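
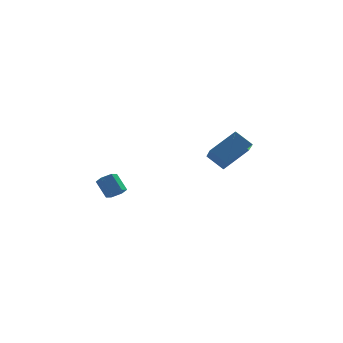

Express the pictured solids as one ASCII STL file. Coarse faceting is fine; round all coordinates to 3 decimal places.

solid 
facet normal 0.391 -0.555 -0.734
outer loop
vertex -2.884 -3.486 -1.528
vertex -3.096 -3.168 -1.881
vertex -2.619 -3.073 -1.699
endloop
endfacet
facet normal 0.765 -0.245 0.595
outer loop
vertex -2.884 -3.486 -1.528
vertex -2.619 -3.073 -1.699
vertex -3.293 -2.909 -0.765
endloop
endfacet
facet normal 0.765 -0.246 0.595
outer loop
vertex -3.293 -2.909 -0.765
vertex -2.619 -3.073 -1.699
vertex -3.027 -2.496 -0.936
endloop
endfacet
facet normal -0.393 0.556 0.732
outer loop
vertex -3.293 -2.909 -0.765
vertex -3.027 -2.496 -0.936
vertex -3.504 -2.592 -1.119
endloop
endfacet
facet normal 0.391 -0.556 -0.734
outer loop
vertex -2.619 -3.073 -1.699
vertex -3.096 -3.168 -1.881
vertex -2.83 -2.755 -2.052
endloop
endfacet
facet normal 0.826 0.564 0.015
outer loop
vertex -2.619 -3.073 -1.699
vertex -2.83 -2.755 -2.052
vertex -3.027 -2.496 -0.936
endloop
endfacet
facet normal 0.826 0.564 0.015
outer loop
vertex -3.027 -2.496 -0.936
vertex -2.83 -2.755 -2.052
vertex -3.238 -2.178 -1.289
endloop
endfacet
facet normal -0.393 0.554 0.734
outer loop
vertex -3.027 -2.496 -0.936
vertex -3.238 -2.178 -1.289
vertex -3.504 -2.592 -1.119
endloop
endfacet
facet normal 0.393 -0.556 -0.732
outer loop
vertex -2.83 -2.755 -2.052
vertex -3.096 -3.168 -1.881
vertex -3.307 -2.851 -2.235
endloop
endfacet
facet normal 0.060 0.811 -0.582
outer loop
vertex -2.83 -2.755 -2.052
vertex -3.307 -2.851 -2.235
vertex -3.238 -2.178 -1.289
endloop
endfacet
facet normal 0.060 0.811 -0.582
outer loop
vertex -3.238 -2.178 -1.289
vertex -3.307 -2.851 -2.235
vertex -3.716 -2.274 -1.472
endloop
endfacet
facet normal -0.392 0.554 0.734
outer loop
vertex -3.238 -2.178 -1.289
vertex -3.716 -2.274 -1.472
vertex -3.504 -2.592 -1.119
endloop
endfacet
facet normal 0.393 -0.556 -0.732
outer loop
vertex -3.307 -2.851 -2.235
vertex -3.096 -3.168 -1.881
vertex -3.573 -3.264 -2.064
endloop
endfacet
facet normal -0.765 0.246 -0.596
outer loop
vertex -3.307 -2.851 -2.235
vertex -3.573 -3.264 -2.064
vertex -3.716 -2.274 -1.472
endloop
endfacet
facet normal -0.766 0.245 -0.595
outer loop
vertex -3.716 -2.274 -1.472
vertex -3.573 -3.264 -2.064
vertex -3.981 -2.687 -1.301
endloop
endfacet
facet normal -0.391 0.555 0.734
outer loop
vertex -3.716 -2.274 -1.472
vertex -3.981 -2.687 -1.301
vertex -3.504 -2.592 -1.119
endloop
endfacet
facet normal 0.393 -0.554 -0.734
outer loop
vertex -3.573 -3.264 -2.064
vertex -3.096 -3.168 -1.881
vertex -3.362 -3.582 -1.711
endloop
endfacet
facet normal -0.826 -0.564 -0.015
outer loop
vertex -3.573 -3.264 -2.064
vertex -3.362 -3.582 -1.711
vertex -3.981 -2.687 -1.301
endloop
endfacet
facet normal -0.826 -0.564 -0.015
outer loop
vertex -3.981 -2.687 -1.301
vertex -3.362 -3.582 -1.711
vertex -3.77 -3.005 -0.948
endloop
endfacet
facet normal -0.391 0.556 0.734
outer loop
vertex -3.981 -2.687 -1.301
vertex -3.77 -3.005 -0.948
vertex -3.504 -2.592 -1.119
endloop
endfacet
facet normal 0.392 -0.554 -0.734
outer loop
vertex -3.362 -3.582 -1.711
vertex -3.096 -3.168 -1.881
vertex -2.884 -3.486 -1.528
endloop
endfacet
facet normal -0.060 -0.811 0.582
outer loop
vertex -3.362 -3.582 -1.711
vertex -2.884 -3.486 -1.528
vertex -3.77 -3.005 -0.948
endloop
endfacet
facet normal -0.060 -0.811 0.582
outer loop
vertex -3.77 -3.005 -0.948
vertex -2.884 -3.486 -1.528
vertex -3.293 -2.909 -0.765
endloop
endfacet
facet normal -0.393 0.556 0.732
outer loop
vertex -3.77 -3.005 -0.948
vertex -3.293 -2.909 -0.765
vertex -3.504 -2.592 -1.119
endloop
endfacet
facet normal -0.664 0.423 0.617
outer loop
vertex 3.053 2.751 -0.387
vertex 3.047 3.928 -1.2
vertex 1.73 2.078 -1.351
endloop
endfacet
facet normal 0.004 -0.823 0.568
outer loop
vertex 2.493 1.592 -2.06
vertex 3.053 2.751 -0.387
vertex 1.73 2.078 -1.351
endloop
endfacet
facet normal -0.664 0.422 0.618
outer loop
vertex 1.73 2.078 -1.351
vertex 3.047 3.928 -1.2
vertex 1.723 3.255 -2.163
endloop
endfacet
facet normal -0.748 -0.380 -0.544
outer loop
vertex 1.723 3.255 -2.163
vertex 2.493 1.592 -2.06
vertex 1.73 2.078 -1.351
endloop
endfacet
facet normal 0.748 0.380 0.544
outer loop
vertex 3.053 2.751 -0.387
vertex 3.81 3.442 -1.909
vertex 3.047 3.928 -1.2
endloop
endfacet
facet normal 0.005 -0.823 0.568
outer loop
vertex 3.817 2.265 -1.097
vertex 3.053 2.751 -0.387
vertex 2.493 1.592 -2.06
endloop
endfacet
facet normal 0.748 0.380 0.544
outer loop
vertex 3.817 2.265 -1.097
vertex 3.81 3.442 -1.909
vertex 3.053 2.751 -0.387
endloop
endfacet
facet normal -0.004 0.823 -0.569
outer loop
vertex 3.047 3.928 -1.2
vertex 3.81 3.442 -1.909
vertex 1.723 3.255 -2.163
endloop
endfacet
facet normal -0.748 -0.380 -0.545
outer loop
vertex 2.487 2.769 -2.873
vertex 2.493 1.592 -2.06
vertex 1.723 3.255 -2.163
endloop
endfacet
facet normal -0.005 0.823 -0.568
outer loop
vertex 1.723 3.255 -2.163
vertex 3.81 3.442 -1.909
vertex 2.487 2.769 -2.873
endloop
endfacet
facet normal 0.664 -0.423 -0.617
outer loop
vertex 2.487 2.769 -2.873
vertex 3.817 2.265 -1.097
vertex 2.493 1.592 -2.06
endloop
endfacet
facet normal 0.664 -0.422 -0.617
outer loop
vertex 3.81 3.442 -1.909
vertex 3.817 2.265 -1.097
vertex 2.487 2.769 -2.873
endloop
endfacet

endsolid


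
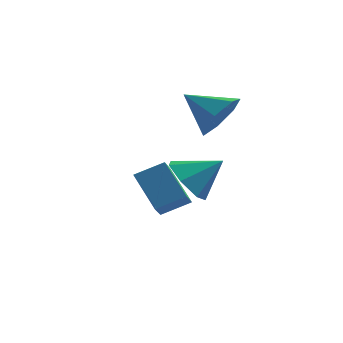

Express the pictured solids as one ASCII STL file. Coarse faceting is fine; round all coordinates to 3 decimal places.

solid 
facet normal -0.830 -0.334 -0.447
outer loop
vertex 1.906 -1.374 -2.286
vertex 0.958 -0.502 -1.176
vertex 1.915 -0.718 -2.793
endloop
endfacet
facet normal 0.557 -0.513 -0.653
outer loop
vertex 2.862 -0.338 -2.284
vertex 1.906 -1.374 -2.286
vertex 1.915 -0.718 -2.793
endloop
endfacet
facet normal -0.830 -0.333 -0.447
outer loop
vertex 1.915 -0.718 -2.793
vertex 0.958 -0.502 -1.176
vertex 0.968 0.154 -1.683
endloop
endfacet
facet normal 0.011 0.791 -0.612
outer loop
vertex 0.968 0.154 -1.683
vertex 2.862 -0.338 -2.284
vertex 1.915 -0.718 -2.793
endloop
endfacet
facet normal -0.011 -0.791 0.612
outer loop
vertex 1.906 -1.374 -2.286
vertex 1.905 -0.122 -0.667
vertex 0.958 -0.502 -1.176
endloop
endfacet
facet normal 0.557 -0.513 -0.653
outer loop
vertex 2.852 -0.994 -1.777
vertex 1.906 -1.374 -2.286
vertex 2.862 -0.338 -2.284
endloop
endfacet
facet normal -0.011 -0.791 0.612
outer loop
vertex 2.852 -0.994 -1.777
vertex 1.905 -0.122 -0.667
vertex 1.906 -1.374 -2.286
endloop
endfacet
facet normal -0.557 0.513 0.653
outer loop
vertex 0.958 -0.502 -1.176
vertex 1.905 -0.122 -0.667
vertex 0.968 0.154 -1.683
endloop
endfacet
facet normal 0.011 0.791 -0.612
outer loop
vertex 1.914 0.534 -1.174
vertex 2.862 -0.338 -2.284
vertex 0.968 0.154 -1.683
endloop
endfacet
facet normal -0.557 0.513 0.653
outer loop
vertex 0.968 0.154 -1.683
vertex 1.905 -0.122 -0.667
vertex 1.914 0.534 -1.174
endloop
endfacet
facet normal 0.830 0.333 0.447
outer loop
vertex 1.914 0.534 -1.174
vertex 2.852 -0.994 -1.777
vertex 2.862 -0.338 -2.284
endloop
endfacet
facet normal 0.830 0.334 0.446
outer loop
vertex 1.905 -0.122 -0.667
vertex 2.852 -0.994 -1.777
vertex 1.914 0.534 -1.174
endloop
endfacet
facet normal 0.834 -0.179 -0.522
outer loop
vertex 4.362 -0.027 2.305
vertex 3.834 -0.526 1.633
vertex 4.053 0.439 1.652
endloop
endfacet
facet normal -0.060 0.799 0.599
outer loop
vertex 4.362 -0.027 2.305
vertex 4.053 0.439 1.652
vertex 2.566 -0.254 2.427
endloop
endfacet
facet normal 0.834 -0.179 -0.522
outer loop
vertex 4.053 0.439 1.652
vertex 3.834 -0.526 1.633
vertex 3.579 0.178 0.985
endloop
endfacet
facet normal -0.439 0.898 -0.039
outer loop
vertex 4.053 0.439 1.652
vertex 3.579 0.178 0.985
vertex 2.566 -0.254 2.427
endloop
endfacet
facet normal 0.833 -0.180 -0.523
outer loop
vertex 3.579 0.178 0.985
vertex 3.834 -0.526 1.633
vertex 3.296 -0.613 0.806
endloop
endfacet
facet normal -0.805 0.389 -0.449
outer loop
vertex 3.579 0.178 0.985
vertex 3.296 -0.613 0.806
vertex 2.566 -0.254 2.427
endloop
endfacet
facet normal 0.833 -0.179 -0.523
outer loop
vertex 3.296 -0.613 0.806
vertex 3.834 -0.526 1.633
vertex 3.418 -1.339 1.249
endloop
endfacet
facet normal -0.882 -0.344 -0.321
outer loop
vertex 3.296 -0.613 0.806
vertex 3.418 -1.339 1.249
vertex 2.566 -0.254 2.427
endloop
endfacet
facet normal 0.833 -0.179 -0.523
outer loop
vertex 3.418 -1.339 1.249
vertex 3.834 -0.526 1.633
vertex 3.853 -1.452 1.981
endloop
endfacet
facet normal -0.613 -0.750 0.248
outer loop
vertex 3.418 -1.339 1.249
vertex 3.853 -1.452 1.981
vertex 2.566 -0.254 2.427
endloop
endfacet
facet normal 0.834 -0.179 -0.523
outer loop
vertex 3.853 -1.452 1.981
vertex 3.834 -0.526 1.633
vertex 4.273 -0.869 2.451
endloop
endfacet
facet normal -0.200 -0.523 0.828
outer loop
vertex 3.853 -1.452 1.981
vertex 4.273 -0.869 2.451
vertex 2.566 -0.254 2.427
endloop
endfacet
facet normal 0.834 -0.179 -0.522
outer loop
vertex 4.273 -0.869 2.451
vertex 3.834 -0.526 1.633
vertex 4.362 -0.027 2.305
endloop
endfacet
facet normal 0.046 0.166 0.985
outer loop
vertex 4.273 -0.869 2.451
vertex 4.362 -0.027 2.305
vertex 2.566 -0.254 2.427
endloop
endfacet
facet normal -0.770 -0.234 -0.594
outer loop
vertex 3.993 -3.293 -0.903
vertex 3.403 -3.27 -0.147
vertex 3.643 -2.555 -0.74
endloop
endfacet
facet normal 0.817 0.463 -0.343
outer loop
vertex 3.993 -3.293 -0.903
vertex 3.643 -2.555 -0.74
vertex 4.457 -2.95 0.667
endloop
endfacet
facet normal -0.770 -0.234 -0.594
outer loop
vertex 3.643 -2.555 -0.74
vertex 3.403 -3.27 -0.147
vertex 3.112 -2.355 -0.13
endloop
endfacet
facet normal 0.387 0.921 0.035
outer loop
vertex 3.643 -2.555 -0.74
vertex 3.112 -2.355 -0.13
vertex 4.457 -2.95 0.667
endloop
endfacet
facet normal -0.770 -0.234 -0.593
outer loop
vertex 3.112 -2.355 -0.13
vertex 3.403 -3.27 -0.147
vertex 2.8 -2.845 0.468
endloop
endfacet
facet normal -0.026 0.780 0.626
outer loop
vertex 3.112 -2.355 -0.13
vertex 2.8 -2.845 0.468
vertex 4.457 -2.95 0.667
endloop
endfacet
facet normal -0.770 -0.234 -0.593
outer loop
vertex 2.8 -2.845 0.468
vertex 3.403 -3.27 -0.147
vertex 2.942 -3.654 0.603
endloop
endfacet
facet normal -0.109 0.145 0.983
outer loop
vertex 2.8 -2.845 0.468
vertex 2.942 -3.654 0.603
vertex 4.457 -2.95 0.667
endloop
endfacet
facet normal -0.771 -0.233 -0.593
outer loop
vertex 2.942 -3.654 0.603
vertex 3.403 -3.27 -0.147
vertex 3.43 -4.175 0.174
endloop
endfacet
facet normal 0.199 -0.505 0.840
outer loop
vertex 2.942 -3.654 0.603
vertex 3.43 -4.175 0.174
vertex 4.457 -2.95 0.667
endloop
endfacet
facet normal -0.770 -0.233 -0.593
outer loop
vertex 3.43 -4.175 0.174
vertex 3.403 -3.27 -0.147
vertex 3.898 -4.014 -0.497
endloop
endfacet
facet normal 0.667 -0.681 0.302
outer loop
vertex 3.43 -4.175 0.174
vertex 3.898 -4.014 -0.497
vertex 4.457 -2.95 0.667
endloop
endfacet
facet normal -0.770 -0.233 -0.594
outer loop
vertex 3.898 -4.014 -0.497
vertex 3.403 -3.27 -0.147
vertex 3.993 -3.293 -0.903
endloop
endfacet
facet normal 0.942 -0.250 -0.224
outer loop
vertex 3.898 -4.014 -0.497
vertex 3.993 -3.293 -0.903
vertex 4.457 -2.95 0.667
endloop
endfacet

endsolid


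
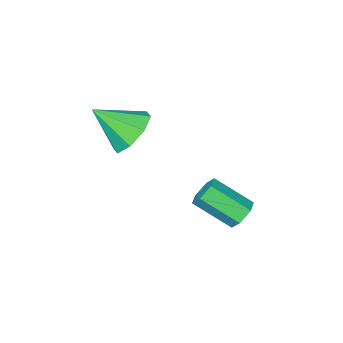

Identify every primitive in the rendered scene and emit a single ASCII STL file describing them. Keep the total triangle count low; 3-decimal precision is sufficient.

solid 
facet normal -0.505 0.660 -0.557
outer loop
vertex -0.943 2.837 0.066
vertex -1.327 2.468 -0.023
vertex -1.363 2.799 0.402
endloop
endfacet
facet normal 0.372 0.748 0.549
outer loop
vertex -0.943 2.837 0.066
vertex -1.363 2.799 0.402
vertex -0.209 1.881 0.872
endloop
endfacet
facet normal 0.370 0.748 0.551
outer loop
vertex -0.209 1.881 0.872
vertex -1.363 2.799 0.402
vertex -0.63 1.842 1.208
endloop
endfacet
facet normal 0.505 -0.660 0.556
outer loop
vertex -0.209 1.881 0.872
vertex -0.63 1.842 1.208
vertex -0.593 1.512 0.783
endloop
endfacet
facet normal -0.507 0.659 -0.556
outer loop
vertex -1.363 2.799 0.402
vertex -1.327 2.468 -0.023
vertex -1.747 2.429 0.314
endloop
endfacet
facet normal -0.488 0.313 0.815
outer loop
vertex -1.363 2.799 0.402
vertex -1.747 2.429 0.314
vertex -0.63 1.842 1.208
endloop
endfacet
facet normal -0.488 0.313 0.815
outer loop
vertex -0.63 1.842 1.208
vertex -1.747 2.429 0.314
vertex -1.014 1.473 1.12
endloop
endfacet
facet normal 0.506 -0.659 0.556
outer loop
vertex -0.63 1.842 1.208
vertex -1.014 1.473 1.12
vertex -0.593 1.512 0.783
endloop
endfacet
facet normal -0.506 0.661 -0.554
outer loop
vertex -1.747 2.429 0.314
vertex -1.327 2.468 -0.023
vertex -1.711 2.099 -0.112
endloop
endfacet
facet normal -0.860 -0.436 0.265
outer loop
vertex -1.747 2.429 0.314
vertex -1.711 2.099 -0.112
vertex -1.014 1.473 1.12
endloop
endfacet
facet normal -0.860 -0.437 0.264
outer loop
vertex -1.014 1.473 1.12
vertex -1.711 2.099 -0.112
vertex -0.977 1.143 0.694
endloop
endfacet
facet normal 0.506 -0.660 0.555
outer loop
vertex -1.014 1.473 1.12
vertex -0.977 1.143 0.694
vertex -0.593 1.512 0.783
endloop
endfacet
facet normal -0.505 0.660 -0.556
outer loop
vertex -1.711 2.099 -0.112
vertex -1.327 2.468 -0.023
vertex -1.29 2.138 -0.448
endloop
endfacet
facet normal -0.370 -0.748 -0.551
outer loop
vertex -1.711 2.099 -0.112
vertex -1.29 2.138 -0.448
vertex -0.977 1.143 0.694
endloop
endfacet
facet normal -0.372 -0.748 -0.550
outer loop
vertex -0.977 1.143 0.694
vertex -1.29 2.138 -0.448
vertex -0.557 1.181 0.358
endloop
endfacet
facet normal 0.505 -0.660 0.557
outer loop
vertex -0.977 1.143 0.694
vertex -0.557 1.181 0.358
vertex -0.593 1.512 0.783
endloop
endfacet
facet normal -0.506 0.659 -0.556
outer loop
vertex -1.29 2.138 -0.448
vertex -1.327 2.468 -0.023
vertex -0.906 2.507 -0.36
endloop
endfacet
facet normal 0.488 -0.313 -0.815
outer loop
vertex -1.29 2.138 -0.448
vertex -0.906 2.507 -0.36
vertex -0.557 1.181 0.358
endloop
endfacet
facet normal 0.488 -0.313 -0.815
outer loop
vertex -0.557 1.181 0.358
vertex -0.906 2.507 -0.36
vertex -0.173 1.551 0.446
endloop
endfacet
facet normal 0.507 -0.659 0.556
outer loop
vertex -0.557 1.181 0.358
vertex -0.173 1.551 0.446
vertex -0.593 1.512 0.783
endloop
endfacet
facet normal -0.506 0.660 -0.555
outer loop
vertex -0.906 2.507 -0.36
vertex -1.327 2.468 -0.023
vertex -0.943 2.837 0.066
endloop
endfacet
facet normal 0.860 0.437 -0.264
outer loop
vertex -0.906 2.507 -0.36
vertex -0.943 2.837 0.066
vertex -0.173 1.551 0.446
endloop
endfacet
facet normal 0.860 0.436 -0.265
outer loop
vertex -0.173 1.551 0.446
vertex -0.943 2.837 0.066
vertex -0.209 1.881 0.872
endloop
endfacet
facet normal 0.506 -0.661 0.554
outer loop
vertex -0.173 1.551 0.446
vertex -0.209 1.881 0.872
vertex -0.593 1.512 0.783
endloop
endfacet
facet normal -0.589 0.514 -0.623
outer loop
vertex 0.532 -0.595 1.924
vertex -0.009 -1.31 1.846
vertex 0.03 -0.598 2.396
endloop
endfacet
facet normal 0.589 0.507 0.629
outer loop
vertex 0.532 -0.595 1.924
vertex 0.03 -0.598 2.396
vertex 0.889 -2.09 2.794
endloop
endfacet
facet normal -0.591 0.513 -0.623
outer loop
vertex 0.03 -0.598 2.396
vertex -0.009 -1.31 1.846
vertex -0.494 -1.019 2.546
endloop
endfacet
facet normal 0.047 0.283 0.958
outer loop
vertex 0.03 -0.598 2.396
vertex -0.494 -1.019 2.546
vertex 0.889 -2.09 2.794
endloop
endfacet
facet normal -0.590 0.514 -0.623
outer loop
vertex -0.494 -1.019 2.546
vertex -0.009 -1.31 1.846
vertex -0.734 -1.61 2.286
endloop
endfacet
facet normal -0.356 -0.251 0.900
outer loop
vertex -0.494 -1.019 2.546
vertex -0.734 -1.61 2.286
vertex 0.889 -2.09 2.794
endloop
endfacet
facet normal -0.590 0.512 -0.624
outer loop
vertex -0.734 -1.61 2.286
vertex -0.009 -1.31 1.846
vertex -0.549 -2.026 1.769
endloop
endfacet
facet normal -0.385 -0.781 0.491
outer loop
vertex -0.734 -1.61 2.286
vertex -0.549 -2.026 1.769
vertex 0.889 -2.09 2.794
endloop
endfacet
facet normal -0.590 0.512 -0.624
outer loop
vertex -0.549 -2.026 1.769
vertex -0.009 -1.31 1.846
vertex -0.047 -2.022 1.297
endloop
endfacet
facet normal -0.022 -0.999 -0.032
outer loop
vertex -0.549 -2.026 1.769
vertex -0.047 -2.022 1.297
vertex 0.889 -2.09 2.794
endloop
endfacet
facet normal -0.590 0.512 -0.624
outer loop
vertex -0.047 -2.022 1.297
vertex -0.009 -1.31 1.846
vertex 0.477 -1.601 1.147
endloop
endfacet
facet normal 0.520 -0.775 -0.360
outer loop
vertex -0.047 -2.022 1.297
vertex 0.477 -1.601 1.147
vertex 0.889 -2.09 2.794
endloop
endfacet
facet normal -0.590 0.513 -0.624
outer loop
vertex 0.477 -1.601 1.147
vertex -0.009 -1.31 1.846
vertex 0.717 -1.01 1.406
endloop
endfacet
facet normal 0.922 -0.242 -0.302
outer loop
vertex 0.477 -1.601 1.147
vertex 0.717 -1.01 1.406
vertex 0.889 -2.09 2.794
endloop
endfacet
facet normal -0.590 0.514 -0.623
outer loop
vertex 0.717 -1.01 1.406
vertex -0.009 -1.31 1.846
vertex 0.532 -0.595 1.924
endloop
endfacet
facet normal 0.951 0.290 0.108
outer loop
vertex 0.717 -1.01 1.406
vertex 0.532 -0.595 1.924
vertex 0.889 -2.09 2.794
endloop
endfacet

endsolid


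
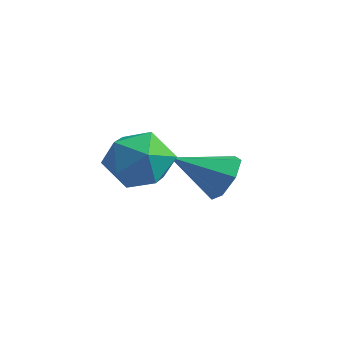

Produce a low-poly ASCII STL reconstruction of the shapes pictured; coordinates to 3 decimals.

solid 
facet normal -0.354 0.823 -0.445
outer loop
vertex 2.179 -0.736 -3.637
vertex 1.079 -1.073 -3.386
vertex 1.678 -0.404 -2.624
endloop
endfacet
facet normal 0.292 0.942 -0.164
outer loop
vertex 2.179 -0.736 -3.637
vertex 1.678 -0.404 -2.624
vertex 2.802 -0.755 -2.638
endloop
endfacet
facet normal 0.749 0.479 -0.458
outer loop
vertex 2.179 -0.736 -3.637
vertex 2.802 -0.755 -2.638
vertex 2.898 -1.641 -3.408
endloop
endfacet
facet normal 0.385 0.074 -0.920
outer loop
vertex 2.179 -0.736 -3.637
vertex 2.898 -1.641 -3.408
vertex 1.833 -1.837 -3.87
endloop
endfacet
facet normal -0.296 0.286 -0.912
outer loop
vertex 2.179 -0.736 -3.637
vertex 1.833 -1.837 -3.87
vertex 1.079 -1.073 -3.386
endloop
endfacet
facet normal 0.258 0.805 0.535
outer loop
vertex 2.802 -0.755 -2.638
vertex 1.678 -0.404 -2.624
vertex 2.087 -1.103 -1.77
endloop
endfacet
facet normal -0.787 0.612 0.081
outer loop
vertex 1.678 -0.404 -2.624
vertex 1.079 -1.073 -3.386
vertex 1.022 -1.299 -2.232
endloop
endfacet
facet normal -0.693 -0.257 -0.674
outer loop
vertex 1.079 -1.073 -3.386
vertex 1.833 -1.837 -3.87
vertex 1.118 -2.185 -3.002
endloop
endfacet
facet normal 0.409 -0.601 -0.687
outer loop
vertex 1.833 -1.837 -3.87
vertex 2.898 -1.641 -3.408
vertex 2.242 -2.536 -3.016
endloop
endfacet
facet normal 0.997 0.056 0.060
outer loop
vertex 2.898 -1.641 -3.408
vertex 2.802 -0.755 -2.638
vertex 2.841 -1.867 -2.254
endloop
endfacet
facet normal -0.385 -0.074 0.920
outer loop
vertex 1.741 -2.204 -2.003
vertex 2.087 -1.103 -1.77
vertex 1.022 -1.299 -2.232
endloop
endfacet
facet normal -0.749 -0.479 0.458
outer loop
vertex 1.741 -2.204 -2.003
vertex 1.022 -1.299 -2.232
vertex 1.118 -2.185 -3.002
endloop
endfacet
facet normal -0.292 -0.942 0.164
outer loop
vertex 1.741 -2.204 -2.003
vertex 1.118 -2.185 -3.002
vertex 2.242 -2.536 -3.016
endloop
endfacet
facet normal 0.354 -0.823 0.445
outer loop
vertex 1.741 -2.204 -2.003
vertex 2.242 -2.536 -3.016
vertex 2.841 -1.867 -2.254
endloop
endfacet
facet normal 0.296 -0.286 0.912
outer loop
vertex 1.741 -2.204 -2.003
vertex 2.841 -1.867 -2.254
vertex 2.087 -1.103 -1.77
endloop
endfacet
facet normal -0.409 0.601 0.687
outer loop
vertex 1.022 -1.299 -2.232
vertex 2.087 -1.103 -1.77
vertex 1.678 -0.404 -2.624
endloop
endfacet
facet normal -0.997 -0.056 -0.060
outer loop
vertex 1.118 -2.185 -3.002
vertex 1.022 -1.299 -2.232
vertex 1.079 -1.073 -3.386
endloop
endfacet
facet normal -0.258 -0.805 -0.535
outer loop
vertex 2.242 -2.536 -3.016
vertex 1.118 -2.185 -3.002
vertex 1.833 -1.837 -3.87
endloop
endfacet
facet normal 0.787 -0.612 -0.081
outer loop
vertex 2.841 -1.867 -2.254
vertex 2.242 -2.536 -3.016
vertex 2.898 -1.641 -3.408
endloop
endfacet
facet normal 0.693 0.257 0.674
outer loop
vertex 2.087 -1.103 -1.77
vertex 2.841 -1.867 -2.254
vertex 2.802 -0.755 -2.638
endloop
endfacet
facet normal 0.510 0.714 -0.480
outer loop
vertex 2.58 1.969 -3.55
vertex 2.152 1.735 -4.353
vertex 1.883 2.362 -3.707
endloop
endfacet
facet normal -0.123 0.172 0.977
outer loop
vertex 2.58 1.969 -3.55
vertex 1.883 2.362 -3.707
vertex 1.188 0.385 -3.447
endloop
endfacet
facet normal 0.509 0.714 -0.481
outer loop
vertex 1.883 2.362 -3.707
vertex 2.152 1.735 -4.353
vertex 1.388 2.282 -4.35
endloop
endfacet
facet normal -0.765 0.341 0.547
outer loop
vertex 1.883 2.362 -3.707
vertex 1.388 2.282 -4.35
vertex 1.188 0.385 -3.447
endloop
endfacet
facet normal 0.510 0.715 -0.479
outer loop
vertex 1.388 2.282 -4.35
vertex 2.152 1.735 -4.353
vertex 1.469 1.791 -4.996
endloop
endfacet
facet normal -0.988 0.033 -0.149
outer loop
vertex 1.388 2.282 -4.35
vertex 1.469 1.791 -4.996
vertex 1.188 0.385 -3.447
endloop
endfacet
facet normal 0.510 0.714 -0.480
outer loop
vertex 1.469 1.791 -4.996
vertex 2.152 1.735 -4.353
vertex 2.064 1.257 -5.158
endloop
endfacet
facet normal -0.624 -0.519 -0.584
outer loop
vertex 1.469 1.791 -4.996
vertex 2.064 1.257 -5.158
vertex 1.188 0.385 -3.447
endloop
endfacet
facet normal 0.510 0.714 -0.480
outer loop
vertex 2.064 1.257 -5.158
vertex 2.152 1.735 -4.353
vertex 2.725 1.083 -4.714
endloop
endfacet
facet normal 0.053 -0.900 -0.432
outer loop
vertex 2.064 1.257 -5.158
vertex 2.725 1.083 -4.714
vertex 1.188 0.385 -3.447
endloop
endfacet
facet normal 0.510 0.714 -0.480
outer loop
vertex 2.725 1.083 -4.714
vertex 2.152 1.735 -4.353
vertex 2.955 1.4 -3.998
endloop
endfacet
facet normal 0.533 -0.824 0.193
outer loop
vertex 2.725 1.083 -4.714
vertex 2.955 1.4 -3.998
vertex 1.188 0.385 -3.447
endloop
endfacet
facet normal 0.510 0.714 -0.480
outer loop
vertex 2.955 1.4 -3.998
vertex 2.152 1.735 -4.353
vertex 2.58 1.969 -3.55
endloop
endfacet
facet normal 0.455 -0.346 0.821
outer loop
vertex 2.955 1.4 -3.998
vertex 2.58 1.969 -3.55
vertex 1.188 0.385 -3.447
endloop
endfacet

endsolid


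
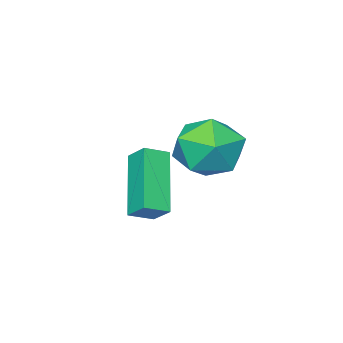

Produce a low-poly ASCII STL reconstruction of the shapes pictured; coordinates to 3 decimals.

solid 
facet normal -0.494 -0.541 0.681
outer loop
vertex -3.034 -1.167 -2.514
vertex -3.73 -0.909 -2.814
vertex -3.048 -1.827 -3.049
endloop
endfacet
facet normal 0.869 -0.323 0.375
outer loop
vertex -1.99 -0.671 -4.506
vertex -3.034 -1.167 -2.514
vertex -3.048 -1.827 -3.049
endloop
endfacet
facet normal -0.493 -0.541 0.681
outer loop
vertex -3.048 -1.827 -3.049
vertex -3.73 -0.909 -2.814
vertex -3.744 -1.57 -3.349
endloop
endfacet
facet normal -0.016 -0.778 -0.629
outer loop
vertex -3.744 -1.57 -3.349
vertex -1.99 -0.671 -4.506
vertex -3.048 -1.827 -3.049
endloop
endfacet
facet normal 0.017 0.777 0.629
outer loop
vertex -3.034 -1.167 -2.514
vertex -2.672 0.247 -4.271
vertex -3.73 -0.909 -2.814
endloop
endfacet
facet normal 0.869 -0.322 0.375
outer loop
vertex -1.976 -0.01 -3.971
vertex -3.034 -1.167 -2.514
vertex -1.99 -0.671 -4.506
endloop
endfacet
facet normal 0.016 0.777 0.629
outer loop
vertex -1.976 -0.01 -3.971
vertex -2.672 0.247 -4.271
vertex -3.034 -1.167 -2.514
endloop
endfacet
facet normal -0.869 0.322 -0.375
outer loop
vertex -3.73 -0.909 -2.814
vertex -2.672 0.247 -4.271
vertex -3.744 -1.57 -3.349
endloop
endfacet
facet normal -0.017 -0.777 -0.629
outer loop
vertex -2.686 -0.413 -4.806
vertex -1.99 -0.671 -4.506
vertex -3.744 -1.57 -3.349
endloop
endfacet
facet normal -0.869 0.322 -0.375
outer loop
vertex -3.744 -1.57 -3.349
vertex -2.672 0.247 -4.271
vertex -2.686 -0.413 -4.806
endloop
endfacet
facet normal 0.494 0.541 -0.681
outer loop
vertex -2.686 -0.413 -4.806
vertex -1.976 -0.01 -3.971
vertex -1.99 -0.671 -4.506
endloop
endfacet
facet normal 0.493 0.541 -0.681
outer loop
vertex -2.672 0.247 -4.271
vertex -1.976 -0.01 -3.971
vertex -2.686 -0.413 -4.806
endloop
endfacet
facet normal 0.542 0.238 0.806
outer loop
vertex -2.265 2.327 -1.047
vertex -2.824 1.621 -0.463
vertex -1.932 1.31 -0.971
endloop
endfacet
facet normal 0.925 0.318 0.209
outer loop
vertex -2.265 2.327 -1.047
vertex -1.932 1.31 -0.971
vertex -1.894 1.818 -1.915
endloop
endfacet
facet normal 0.583 0.785 -0.211
outer loop
vertex -2.265 2.327 -1.047
vertex -1.894 1.818 -1.915
vertex -2.762 2.443 -1.99
endloop
endfacet
facet normal -0.010 0.992 0.127
outer loop
vertex -2.265 2.327 -1.047
vertex -2.762 2.443 -1.99
vertex -3.337 2.322 -1.093
endloop
endfacet
facet normal -0.035 0.654 0.756
outer loop
vertex -2.265 2.327 -1.047
vertex -3.337 2.322 -1.093
vertex -2.824 1.621 -0.463
endloop
endfacet
facet normal 0.942 -0.310 -0.129
outer loop
vertex -1.894 1.818 -1.915
vertex -1.932 1.31 -0.971
vertex -2.223 0.798 -1.867
endloop
endfacet
facet normal 0.323 -0.441 0.837
outer loop
vertex -1.932 1.31 -0.971
vertex -2.824 1.621 -0.463
vertex -2.798 0.677 -0.97
endloop
endfacet
facet normal -0.611 0.233 0.757
outer loop
vertex -2.824 1.621 -0.463
vertex -3.337 2.322 -1.093
vertex -3.666 1.302 -1.045
endloop
endfacet
facet normal -0.570 0.779 -0.260
outer loop
vertex -3.337 2.322 -1.093
vertex -2.762 2.443 -1.99
vertex -3.628 1.81 -1.989
endloop
endfacet
facet normal 0.389 0.444 -0.807
outer loop
vertex -2.762 2.443 -1.99
vertex -1.894 1.818 -1.915
vertex -2.736 1.499 -2.497
endloop
endfacet
facet normal 0.010 -0.992 -0.127
outer loop
vertex -3.295 0.793 -1.913
vertex -2.223 0.798 -1.867
vertex -2.798 0.677 -0.97
endloop
endfacet
facet normal -0.583 -0.785 0.211
outer loop
vertex -3.295 0.793 -1.913
vertex -2.798 0.677 -0.97
vertex -3.666 1.302 -1.045
endloop
endfacet
facet normal -0.925 -0.318 -0.209
outer loop
vertex -3.295 0.793 -1.913
vertex -3.666 1.302 -1.045
vertex -3.628 1.81 -1.989
endloop
endfacet
facet normal -0.542 -0.238 -0.806
outer loop
vertex -3.295 0.793 -1.913
vertex -3.628 1.81 -1.989
vertex -2.736 1.499 -2.497
endloop
endfacet
facet normal 0.035 -0.654 -0.756
outer loop
vertex -3.295 0.793 -1.913
vertex -2.736 1.499 -2.497
vertex -2.223 0.798 -1.867
endloop
endfacet
facet normal 0.570 -0.779 0.260
outer loop
vertex -2.798 0.677 -0.97
vertex -2.223 0.798 -1.867
vertex -1.932 1.31 -0.971
endloop
endfacet
facet normal -0.389 -0.444 0.807
outer loop
vertex -3.666 1.302 -1.045
vertex -2.798 0.677 -0.97
vertex -2.824 1.621 -0.463
endloop
endfacet
facet normal -0.942 0.310 0.129
outer loop
vertex -3.628 1.81 -1.989
vertex -3.666 1.302 -1.045
vertex -3.337 2.322 -1.093
endloop
endfacet
facet normal -0.323 0.441 -0.837
outer loop
vertex -2.736 1.499 -2.497
vertex -3.628 1.81 -1.989
vertex -2.762 2.443 -1.99
endloop
endfacet
facet normal 0.611 -0.233 -0.757
outer loop
vertex -2.223 0.798 -1.867
vertex -2.736 1.499 -2.497
vertex -1.894 1.818 -1.915
endloop
endfacet

endsolid


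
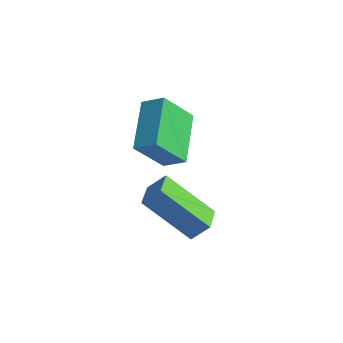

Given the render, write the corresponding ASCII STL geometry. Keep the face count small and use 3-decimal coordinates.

solid 
facet normal -0.817 -0.344 -0.463
outer loop
vertex -2.319 1.901 2.449
vertex -2.087 2.931 1.273
vertex -1.203 0.55 1.485
endloop
endfacet
facet normal -0.147 -0.652 0.744
outer loop
vertex -0.493 0.849 1.887
vertex -2.319 1.901 2.449
vertex -1.203 0.55 1.485
endloop
endfacet
facet normal -0.817 -0.345 -0.462
outer loop
vertex -1.203 0.55 1.485
vertex -2.087 2.931 1.273
vertex -0.972 1.579 0.309
endloop
endfacet
facet normal 0.558 -0.676 -0.482
outer loop
vertex -0.972 1.579 0.309
vertex -0.493 0.849 1.887
vertex -1.203 0.55 1.485
endloop
endfacet
facet normal -0.558 0.676 0.482
outer loop
vertex -2.319 1.901 2.449
vertex -1.377 3.23 1.675
vertex -2.087 2.931 1.273
endloop
endfacet
facet normal -0.146 -0.651 0.745
outer loop
vertex -1.608 2.201 2.851
vertex -2.319 1.901 2.449
vertex -0.493 0.849 1.887
endloop
endfacet
facet normal -0.558 0.676 0.482
outer loop
vertex -1.608 2.201 2.851
vertex -1.377 3.23 1.675
vertex -2.319 1.901 2.449
endloop
endfacet
facet normal 0.147 0.652 -0.744
outer loop
vertex -2.087 2.931 1.273
vertex -1.377 3.23 1.675
vertex -0.972 1.579 0.309
endloop
endfacet
facet normal 0.558 -0.676 -0.482
outer loop
vertex -0.261 1.879 0.711
vertex -0.493 0.849 1.887
vertex -0.972 1.579 0.309
endloop
endfacet
facet normal 0.146 0.652 -0.744
outer loop
vertex -0.972 1.579 0.309
vertex -1.377 3.23 1.675
vertex -0.261 1.879 0.711
endloop
endfacet
facet normal 0.817 0.344 0.463
outer loop
vertex -0.261 1.879 0.711
vertex -1.608 2.201 2.851
vertex -0.493 0.849 1.887
endloop
endfacet
facet normal 0.817 0.345 0.462
outer loop
vertex -1.377 3.23 1.675
vertex -1.608 2.201 2.851
vertex -0.261 1.879 0.711
endloop
endfacet
facet normal -0.591 -0.419 0.689
outer loop
vertex -0.365 0.891 -0.196
vertex -1.023 1.733 -0.248
vertex -0.808 0.506 -0.81
endloop
endfacet
facet normal 0.615 -0.787 0.049
outer loop
vertex 0.463 1.407 -2.292
vertex -0.365 0.891 -0.196
vertex -0.808 0.506 -0.81
endloop
endfacet
facet normal -0.591 -0.419 0.689
outer loop
vertex -0.808 0.506 -0.81
vertex -1.023 1.733 -0.248
vertex -1.466 1.347 -0.863
endloop
endfacet
facet normal -0.521 -0.453 -0.723
outer loop
vertex -1.466 1.347 -0.863
vertex 0.463 1.407 -2.292
vertex -0.808 0.506 -0.81
endloop
endfacet
facet normal 0.522 0.453 0.723
outer loop
vertex -0.365 0.891 -0.196
vertex 0.248 2.634 -1.73
vertex -1.023 1.733 -0.248
endloop
endfacet
facet normal 0.616 -0.786 0.050
outer loop
vertex 0.906 1.793 -1.677
vertex -0.365 0.891 -0.196
vertex 0.463 1.407 -2.292
endloop
endfacet
facet normal 0.521 0.453 0.723
outer loop
vertex 0.906 1.793 -1.677
vertex 0.248 2.634 -1.73
vertex -0.365 0.891 -0.196
endloop
endfacet
facet normal -0.616 0.786 -0.050
outer loop
vertex -1.023 1.733 -0.248
vertex 0.248 2.634 -1.73
vertex -1.466 1.347 -0.863
endloop
endfacet
facet normal -0.522 -0.452 -0.723
outer loop
vertex -0.195 2.249 -2.344
vertex 0.463 1.407 -2.292
vertex -1.466 1.347 -0.863
endloop
endfacet
facet normal -0.616 0.787 -0.049
outer loop
vertex -1.466 1.347 -0.863
vertex 0.248 2.634 -1.73
vertex -0.195 2.249 -2.344
endloop
endfacet
facet normal 0.591 0.419 -0.689
outer loop
vertex -0.195 2.249 -2.344
vertex 0.906 1.793 -1.677
vertex 0.463 1.407 -2.292
endloop
endfacet
facet normal 0.591 0.419 -0.689
outer loop
vertex 0.248 2.634 -1.73
vertex 0.906 1.793 -1.677
vertex -0.195 2.249 -2.344
endloop
endfacet

endsolid


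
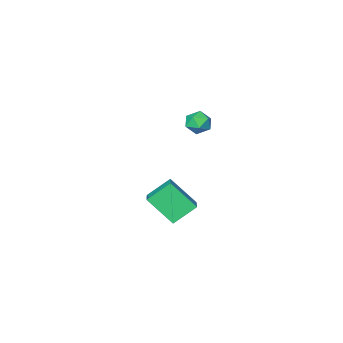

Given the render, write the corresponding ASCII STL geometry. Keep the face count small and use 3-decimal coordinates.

solid 
facet normal -0.397 0.590 -0.703
outer loop
vertex 1.402 -3.671 -3.277
vertex 2.172 -2.504 -2.733
vertex 2.575 -4.005 -4.219
endloop
endfacet
facet normal -0.513 -0.778 -0.363
outer loop
vertex 3.348 -5.156 -2.847
vertex 1.402 -3.671 -3.277
vertex 2.575 -4.005 -4.219
endloop
endfacet
facet normal -0.397 0.590 -0.703
outer loop
vertex 2.575 -4.005 -4.219
vertex 2.172 -2.504 -2.733
vertex 3.344 -2.838 -3.674
endloop
endfacet
facet normal 0.762 -0.217 -0.611
outer loop
vertex 3.344 -2.838 -3.674
vertex 3.348 -5.156 -2.847
vertex 2.575 -4.005 -4.219
endloop
endfacet
facet normal -0.761 0.217 0.611
outer loop
vertex 1.402 -3.671 -3.277
vertex 2.945 -3.655 -1.361
vertex 2.172 -2.504 -2.733
endloop
endfacet
facet normal -0.513 -0.778 -0.363
outer loop
vertex 2.176 -4.822 -1.906
vertex 1.402 -3.671 -3.277
vertex 3.348 -5.156 -2.847
endloop
endfacet
facet normal -0.761 0.216 0.611
outer loop
vertex 2.176 -4.822 -1.906
vertex 2.945 -3.655 -1.361
vertex 1.402 -3.671 -3.277
endloop
endfacet
facet normal 0.513 0.778 0.363
outer loop
vertex 2.172 -2.504 -2.733
vertex 2.945 -3.655 -1.361
vertex 3.344 -2.838 -3.674
endloop
endfacet
facet normal 0.761 -0.217 -0.612
outer loop
vertex 4.118 -3.989 -2.303
vertex 3.348 -5.156 -2.847
vertex 3.344 -2.838 -3.674
endloop
endfacet
facet normal 0.513 0.778 0.363
outer loop
vertex 3.344 -2.838 -3.674
vertex 2.945 -3.655 -1.361
vertex 4.118 -3.989 -2.303
endloop
endfacet
facet normal 0.397 -0.590 0.703
outer loop
vertex 4.118 -3.989 -2.303
vertex 2.176 -4.822 -1.906
vertex 3.348 -5.156 -2.847
endloop
endfacet
facet normal 0.397 -0.590 0.703
outer loop
vertex 2.945 -3.655 -1.361
vertex 2.176 -4.822 -1.906
vertex 4.118 -3.989 -2.303
endloop
endfacet
facet normal 0.192 0.825 -0.531
outer loop
vertex 2.501 -2.12 2.659
vertex 1.934 -1.78 2.982
vertex 2.605 -1.743 3.282
endloop
endfacet
facet normal 0.790 0.457 -0.408
outer loop
vertex 2.501 -2.12 2.659
vertex 2.605 -1.743 3.282
vertex 2.933 -2.394 3.188
endloop
endfacet
facet normal 0.707 -0.197 -0.679
outer loop
vertex 2.501 -2.12 2.659
vertex 2.933 -2.394 3.188
vertex 2.465 -2.835 2.829
endloop
endfacet
facet normal 0.056 -0.234 -0.971
outer loop
vertex 2.501 -2.12 2.659
vertex 2.465 -2.835 2.829
vertex 1.847 -2.456 2.702
endloop
endfacet
facet normal -0.262 0.398 -0.879
outer loop
vertex 2.501 -2.12 2.659
vertex 1.847 -2.456 2.702
vertex 1.934 -1.78 2.982
endloop
endfacet
facet normal 0.869 0.395 0.298
outer loop
vertex 2.933 -2.394 3.188
vertex 2.605 -1.743 3.282
vertex 2.633 -2.224 3.838
endloop
endfacet
facet normal -0.099 0.990 0.099
outer loop
vertex 2.605 -1.743 3.282
vertex 1.934 -1.78 2.982
vertex 2.015 -1.845 3.711
endloop
endfacet
facet normal -0.834 0.299 -0.463
outer loop
vertex 1.934 -1.78 2.982
vertex 1.847 -2.456 2.702
vertex 1.547 -2.286 3.352
endloop
endfacet
facet normal -0.319 -0.725 -0.611
outer loop
vertex 1.847 -2.456 2.702
vertex 2.465 -2.835 2.829
vertex 1.875 -2.937 3.258
endloop
endfacet
facet normal 0.734 -0.664 -0.141
outer loop
vertex 2.465 -2.835 2.829
vertex 2.933 -2.394 3.188
vertex 2.546 -2.9 3.558
endloop
endfacet
facet normal -0.056 0.234 0.971
outer loop
vertex 1.979 -2.56 3.881
vertex 2.633 -2.224 3.838
vertex 2.015 -1.845 3.711
endloop
endfacet
facet normal -0.707 0.197 0.679
outer loop
vertex 1.979 -2.56 3.881
vertex 2.015 -1.845 3.711
vertex 1.547 -2.286 3.352
endloop
endfacet
facet normal -0.790 -0.457 0.408
outer loop
vertex 1.979 -2.56 3.881
vertex 1.547 -2.286 3.352
vertex 1.875 -2.937 3.258
endloop
endfacet
facet normal -0.192 -0.825 0.531
outer loop
vertex 1.979 -2.56 3.881
vertex 1.875 -2.937 3.258
vertex 2.546 -2.9 3.558
endloop
endfacet
facet normal 0.262 -0.398 0.879
outer loop
vertex 1.979 -2.56 3.881
vertex 2.546 -2.9 3.558
vertex 2.633 -2.224 3.838
endloop
endfacet
facet normal 0.319 0.725 0.611
outer loop
vertex 2.015 -1.845 3.711
vertex 2.633 -2.224 3.838
vertex 2.605 -1.743 3.282
endloop
endfacet
facet normal -0.734 0.664 0.141
outer loop
vertex 1.547 -2.286 3.352
vertex 2.015 -1.845 3.711
vertex 1.934 -1.78 2.982
endloop
endfacet
facet normal -0.869 -0.395 -0.298
outer loop
vertex 1.875 -2.937 3.258
vertex 1.547 -2.286 3.352
vertex 1.847 -2.456 2.702
endloop
endfacet
facet normal 0.099 -0.990 -0.099
outer loop
vertex 2.546 -2.9 3.558
vertex 1.875 -2.937 3.258
vertex 2.465 -2.835 2.829
endloop
endfacet
facet normal 0.834 -0.299 0.463
outer loop
vertex 2.633 -2.224 3.838
vertex 2.546 -2.9 3.558
vertex 2.933 -2.394 3.188
endloop
endfacet

endsolid


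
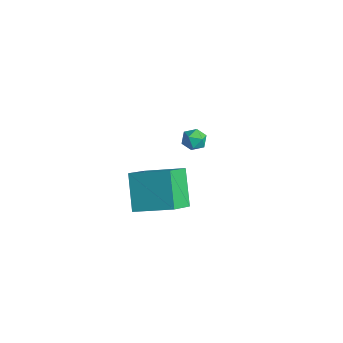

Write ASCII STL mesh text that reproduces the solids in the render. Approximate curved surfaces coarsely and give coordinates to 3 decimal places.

solid 
facet normal -0.727 -0.593 -0.346
outer loop
vertex -0.191 -3.71 2.214
vertex -0.671 -2.528 1.199
vertex 0.975 -4.37 0.895
endloop
endfacet
facet normal 0.294 -0.725 0.623
outer loop
vertex 2.371 -3.232 1.561
vertex -0.191 -3.71 2.214
vertex 0.975 -4.37 0.895
endloop
endfacet
facet normal -0.727 -0.592 -0.347
outer loop
vertex 0.975 -4.37 0.895
vertex -0.671 -2.528 1.199
vertex 0.496 -3.188 -0.12
endloop
endfacet
facet normal 0.621 -0.351 -0.701
outer loop
vertex 0.496 -3.188 -0.12
vertex 2.371 -3.232 1.561
vertex 0.975 -4.37 0.895
endloop
endfacet
facet normal -0.620 0.351 0.702
outer loop
vertex -0.191 -3.71 2.214
vertex 0.725 -1.39 1.865
vertex -0.671 -2.528 1.199
endloop
endfacet
facet normal 0.294 -0.725 0.623
outer loop
vertex 1.204 -2.572 2.88
vertex -0.191 -3.71 2.214
vertex 2.371 -3.232 1.561
endloop
endfacet
facet normal -0.621 0.351 0.701
outer loop
vertex 1.204 -2.572 2.88
vertex 0.725 -1.39 1.865
vertex -0.191 -3.71 2.214
endloop
endfacet
facet normal -0.294 0.725 -0.623
outer loop
vertex -0.671 -2.528 1.199
vertex 0.725 -1.39 1.865
vertex 0.496 -3.188 -0.12
endloop
endfacet
facet normal 0.621 -0.350 -0.701
outer loop
vertex 1.891 -2.05 0.546
vertex 2.371 -3.232 1.561
vertex 0.496 -3.188 -0.12
endloop
endfacet
facet normal -0.294 0.725 -0.623
outer loop
vertex 0.496 -3.188 -0.12
vertex 0.725 -1.39 1.865
vertex 1.891 -2.05 0.546
endloop
endfacet
facet normal 0.727 0.593 0.347
outer loop
vertex 1.891 -2.05 0.546
vertex 1.204 -2.572 2.88
vertex 2.371 -3.232 1.561
endloop
endfacet
facet normal 0.727 0.592 0.347
outer loop
vertex 0.725 -1.39 1.865
vertex 1.204 -2.572 2.88
vertex 1.891 -2.05 0.546
endloop
endfacet
facet normal -0.286 0.845 0.451
outer loop
vertex -3.976 2.738 -1.928
vertex -3.624 2.577 -1.403
vertex -3.353 2.925 -1.883
endloop
endfacet
facet normal -0.261 0.931 -0.257
outer loop
vertex -3.976 2.738 -1.928
vertex -3.353 2.925 -1.883
vertex -3.587 2.703 -2.449
endloop
endfacet
facet normal -0.700 0.452 -0.553
outer loop
vertex -3.976 2.738 -1.928
vertex -3.587 2.703 -2.449
vertex -4.002 2.218 -2.32
endloop
endfacet
facet normal -0.997 0.071 -0.028
outer loop
vertex -3.976 2.738 -1.928
vertex -4.002 2.218 -2.32
vertex -4.026 2.14 -1.673
endloop
endfacet
facet normal -0.741 0.315 0.593
outer loop
vertex -3.976 2.738 -1.928
vertex -4.026 2.14 -1.673
vertex -3.624 2.577 -1.403
endloop
endfacet
facet normal 0.403 0.783 -0.474
outer loop
vertex -3.587 2.703 -2.449
vertex -3.353 2.925 -1.883
vertex -2.994 2.52 -2.247
endloop
endfacet
facet normal 0.362 0.645 0.672
outer loop
vertex -3.353 2.925 -1.883
vertex -3.624 2.577 -1.403
vertex -3.018 2.442 -1.6
endloop
endfacet
facet normal -0.374 -0.214 0.903
outer loop
vertex -3.624 2.577 -1.403
vertex -4.026 2.14 -1.673
vertex -3.433 1.957 -1.471
endloop
endfacet
facet normal -0.788 -0.607 -0.102
outer loop
vertex -4.026 2.14 -1.673
vertex -4.002 2.218 -2.32
vertex -3.667 1.735 -2.037
endloop
endfacet
facet normal -0.307 0.010 -0.952
outer loop
vertex -4.002 2.218 -2.32
vertex -3.587 2.703 -2.449
vertex -3.396 2.083 -2.517
endloop
endfacet
facet normal 0.997 -0.071 0.028
outer loop
vertex -3.044 1.922 -1.992
vertex -2.994 2.52 -2.247
vertex -3.018 2.442 -1.6
endloop
endfacet
facet normal 0.700 -0.452 0.553
outer loop
vertex -3.044 1.922 -1.992
vertex -3.018 2.442 -1.6
vertex -3.433 1.957 -1.471
endloop
endfacet
facet normal 0.261 -0.931 0.257
outer loop
vertex -3.044 1.922 -1.992
vertex -3.433 1.957 -1.471
vertex -3.667 1.735 -2.037
endloop
endfacet
facet normal 0.286 -0.845 -0.451
outer loop
vertex -3.044 1.922 -1.992
vertex -3.667 1.735 -2.037
vertex -3.396 2.083 -2.517
endloop
endfacet
facet normal 0.741 -0.315 -0.593
outer loop
vertex -3.044 1.922 -1.992
vertex -3.396 2.083 -2.517
vertex -2.994 2.52 -2.247
endloop
endfacet
facet normal 0.788 0.607 0.102
outer loop
vertex -3.018 2.442 -1.6
vertex -2.994 2.52 -2.247
vertex -3.353 2.925 -1.883
endloop
endfacet
facet normal 0.307 -0.010 0.952
outer loop
vertex -3.433 1.957 -1.471
vertex -3.018 2.442 -1.6
vertex -3.624 2.577 -1.403
endloop
endfacet
facet normal -0.403 -0.783 0.474
outer loop
vertex -3.667 1.735 -2.037
vertex -3.433 1.957 -1.471
vertex -4.026 2.14 -1.673
endloop
endfacet
facet normal -0.362 -0.645 -0.672
outer loop
vertex -3.396 2.083 -2.517
vertex -3.667 1.735 -2.037
vertex -4.002 2.218 -2.32
endloop
endfacet
facet normal 0.374 0.214 -0.903
outer loop
vertex -2.994 2.52 -2.247
vertex -3.396 2.083 -2.517
vertex -3.587 2.703 -2.449
endloop
endfacet

endsolid


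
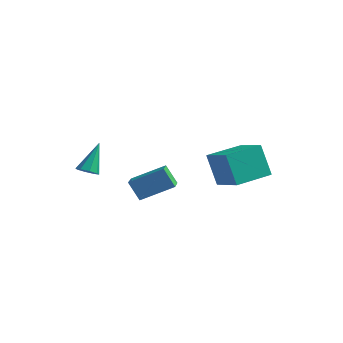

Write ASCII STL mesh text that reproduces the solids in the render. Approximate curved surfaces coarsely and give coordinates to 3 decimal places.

solid 
facet normal 0.062 -0.535 -0.843
outer loop
vertex -1.045 -3.535 -3.088
vertex -1.434 -3.911 -2.878
vertex -1.462 -3.423 -3.19
endloop
endfacet
facet normal 0.304 0.926 -0.226
outer loop
vertex -1.045 -3.535 -3.088
vertex -1.462 -3.423 -3.19
vertex -1.546 -2.949 -1.362
endloop
endfacet
facet normal 0.064 -0.535 -0.842
outer loop
vertex -1.462 -3.423 -3.19
vertex -1.434 -3.911 -2.878
vertex -1.863 -3.597 -3.11
endloop
endfacet
facet normal -0.427 0.871 -0.245
outer loop
vertex -1.462 -3.423 -3.19
vertex -1.863 -3.597 -3.11
vertex -1.546 -2.949 -1.362
endloop
endfacet
facet normal 0.064 -0.535 -0.842
outer loop
vertex -1.863 -3.597 -3.11
vertex -1.434 -3.911 -2.878
vertex -2.012 -3.955 -2.894
endloop
endfacet
facet normal -0.919 0.395 0.020
outer loop
vertex -1.863 -3.597 -3.11
vertex -2.012 -3.955 -2.894
vertex -1.546 -2.949 -1.362
endloop
endfacet
facet normal 0.064 -0.534 -0.843
outer loop
vertex -2.012 -3.955 -2.894
vertex -1.434 -3.911 -2.878
vertex -1.822 -4.287 -2.669
endloop
endfacet
facet normal -0.882 -0.223 0.415
outer loop
vertex -2.012 -3.955 -2.894
vertex -1.822 -4.287 -2.669
vertex -1.546 -2.949 -1.362
endloop
endfacet
facet normal 0.063 -0.534 -0.843
outer loop
vertex -1.822 -4.287 -2.669
vertex -1.434 -3.911 -2.878
vertex -1.405 -4.399 -2.567
endloop
endfacet
facet normal -0.340 -0.620 0.707
outer loop
vertex -1.822 -4.287 -2.669
vertex -1.405 -4.399 -2.567
vertex -1.546 -2.949 -1.362
endloop
endfacet
facet normal 0.062 -0.534 -0.843
outer loop
vertex -1.405 -4.399 -2.567
vertex -1.434 -3.911 -2.878
vertex -1.005 -4.226 -2.647
endloop
endfacet
facet normal 0.390 -0.566 0.726
outer loop
vertex -1.405 -4.399 -2.567
vertex -1.005 -4.226 -2.647
vertex -1.546 -2.949 -1.362
endloop
endfacet
facet normal 0.062 -0.534 -0.843
outer loop
vertex -1.005 -4.226 -2.647
vertex -1.434 -3.911 -2.878
vertex -0.856 -3.868 -2.863
endloop
endfacet
facet normal 0.883 -0.090 0.461
outer loop
vertex -1.005 -4.226 -2.647
vertex -0.856 -3.868 -2.863
vertex -1.546 -2.949 -1.362
endloop
endfacet
facet normal 0.062 -0.535 -0.843
outer loop
vertex -0.856 -3.868 -2.863
vertex -1.434 -3.911 -2.878
vertex -1.045 -3.535 -3.088
endloop
endfacet
facet normal 0.848 0.526 0.067
outer loop
vertex -0.856 -3.868 -2.863
vertex -1.045 -3.535 -3.088
vertex -1.546 -2.949 -1.362
endloop
endfacet
facet normal -0.897 0.303 -0.321
outer loop
vertex 1.253 1.476 -2.799
vertex 1.82 3.401 -2.568
vertex 1.894 1.5 -4.567
endloop
endfacet
facet normal -0.280 -0.953 -0.114
outer loop
vertex 3.5 0.959 -3.992
vertex 1.253 1.476 -2.799
vertex 1.894 1.5 -4.567
endloop
endfacet
facet normal -0.898 0.302 -0.321
outer loop
vertex 1.894 1.5 -4.567
vertex 1.82 3.401 -2.568
vertex 2.46 3.425 -4.336
endloop
endfacet
facet normal 0.341 0.013 -0.940
outer loop
vertex 2.46 3.425 -4.336
vertex 3.5 0.959 -3.992
vertex 1.894 1.5 -4.567
endloop
endfacet
facet normal -0.341 -0.012 0.940
outer loop
vertex 1.253 1.476 -2.799
vertex 3.426 2.86 -1.993
vertex 1.82 3.401 -2.568
endloop
endfacet
facet normal -0.280 -0.953 -0.114
outer loop
vertex 2.86 0.935 -2.224
vertex 1.253 1.476 -2.799
vertex 3.5 0.959 -3.992
endloop
endfacet
facet normal -0.341 -0.013 0.940
outer loop
vertex 2.86 0.935 -2.224
vertex 3.426 2.86 -1.993
vertex 1.253 1.476 -2.799
endloop
endfacet
facet normal 0.280 0.953 0.114
outer loop
vertex 1.82 3.401 -2.568
vertex 3.426 2.86 -1.993
vertex 2.46 3.425 -4.336
endloop
endfacet
facet normal 0.341 0.012 -0.940
outer loop
vertex 4.067 2.884 -3.761
vertex 3.5 0.959 -3.992
vertex 2.46 3.425 -4.336
endloop
endfacet
facet normal 0.280 0.953 0.114
outer loop
vertex 2.46 3.425 -4.336
vertex 3.426 2.86 -1.993
vertex 4.067 2.884 -3.761
endloop
endfacet
facet normal 0.897 -0.303 0.321
outer loop
vertex 4.067 2.884 -3.761
vertex 2.86 0.935 -2.224
vertex 3.5 0.959 -3.992
endloop
endfacet
facet normal 0.897 -0.302 0.321
outer loop
vertex 3.426 2.86 -1.993
vertex 2.86 0.935 -2.224
vertex 4.067 2.884 -3.761
endloop
endfacet
facet normal -0.497 -0.106 0.861
outer loop
vertex 1.623 -2.088 -2.487
vertex 0.821 -0.976 -2.813
vertex 0.432 -3.19 -3.311
endloop
endfacet
facet normal 0.570 -0.789 0.231
outer loop
vertex 1.019 -3.064 -4.327
vertex 1.623 -2.088 -2.487
vertex 0.432 -3.19 -3.311
endloop
endfacet
facet normal -0.498 -0.106 0.861
outer loop
vertex 0.432 -3.19 -3.311
vertex 0.821 -0.976 -2.813
vertex -0.37 -2.077 -3.638
endloop
endfacet
facet normal -0.655 -0.605 -0.453
outer loop
vertex -0.37 -2.077 -3.638
vertex 1.019 -3.064 -4.327
vertex 0.432 -3.19 -3.311
endloop
endfacet
facet normal 0.655 0.605 0.453
outer loop
vertex 1.623 -2.088 -2.487
vertex 1.408 -0.85 -3.829
vertex 0.821 -0.976 -2.813
endloop
endfacet
facet normal 0.569 -0.789 0.232
outer loop
vertex 2.21 -1.963 -3.502
vertex 1.623 -2.088 -2.487
vertex 1.019 -3.064 -4.327
endloop
endfacet
facet normal 0.655 0.605 0.453
outer loop
vertex 2.21 -1.963 -3.502
vertex 1.408 -0.85 -3.829
vertex 1.623 -2.088 -2.487
endloop
endfacet
facet normal -0.569 0.789 -0.231
outer loop
vertex 0.821 -0.976 -2.813
vertex 1.408 -0.85 -3.829
vertex -0.37 -2.077 -3.638
endloop
endfacet
facet normal -0.655 -0.605 -0.453
outer loop
vertex 0.217 -1.952 -4.653
vertex 1.019 -3.064 -4.327
vertex -0.37 -2.077 -3.638
endloop
endfacet
facet normal -0.569 0.789 -0.232
outer loop
vertex -0.37 -2.077 -3.638
vertex 1.408 -0.85 -3.829
vertex 0.217 -1.952 -4.653
endloop
endfacet
facet normal 0.498 0.107 -0.861
outer loop
vertex 0.217 -1.952 -4.653
vertex 2.21 -1.963 -3.502
vertex 1.019 -3.064 -4.327
endloop
endfacet
facet normal 0.498 0.106 -0.861
outer loop
vertex 1.408 -0.85 -3.829
vertex 2.21 -1.963 -3.502
vertex 0.217 -1.952 -4.653
endloop
endfacet

endsolid


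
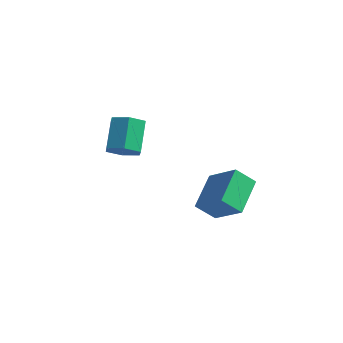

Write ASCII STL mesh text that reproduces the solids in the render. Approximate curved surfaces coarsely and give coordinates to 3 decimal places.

solid 
facet normal 0.241 -0.729 -0.641
outer loop
vertex -1.081 1.902 -0.053
vertex -1.383 2.346 -0.672
vertex -0.594 2.421 -0.46
endloop
endfacet
facet normal 0.767 -0.261 0.586
outer loop
vertex -1.081 1.902 -0.053
vertex -0.594 2.421 -0.46
vertex -1.475 3.089 0.992
endloop
endfacet
facet normal 0.768 -0.260 0.585
outer loop
vertex -1.475 3.089 0.992
vertex -0.594 2.421 -0.46
vertex -0.989 3.609 0.585
endloop
endfacet
facet normal -0.243 0.728 0.641
outer loop
vertex -1.475 3.089 0.992
vertex -0.989 3.609 0.585
vertex -1.777 3.534 0.372
endloop
endfacet
facet normal 0.242 -0.728 -0.641
outer loop
vertex -0.594 2.421 -0.46
vertex -1.383 2.346 -0.672
vertex -0.896 2.866 -1.079
endloop
endfacet
facet normal 0.898 0.419 -0.137
outer loop
vertex -0.594 2.421 -0.46
vertex -0.896 2.866 -1.079
vertex -0.989 3.609 0.585
endloop
endfacet
facet normal 0.898 0.419 -0.137
outer loop
vertex -0.989 3.609 0.585
vertex -0.896 2.866 -1.079
vertex -1.291 4.053 -0.035
endloop
endfacet
facet normal -0.242 0.729 0.640
outer loop
vertex -0.989 3.609 0.585
vertex -1.291 4.053 -0.035
vertex -1.777 3.534 0.372
endloop
endfacet
facet normal 0.242 -0.728 -0.641
outer loop
vertex -0.896 2.866 -1.079
vertex -1.383 2.346 -0.672
vertex -1.685 2.791 -1.292
endloop
endfacet
facet normal 0.131 0.679 -0.723
outer loop
vertex -0.896 2.866 -1.079
vertex -1.685 2.791 -1.292
vertex -1.291 4.053 -0.035
endloop
endfacet
facet normal 0.130 0.679 -0.722
outer loop
vertex -1.291 4.053 -0.035
vertex -1.685 2.791 -1.292
vertex -2.079 3.978 -0.247
endloop
endfacet
facet normal -0.242 0.729 0.641
outer loop
vertex -1.291 4.053 -0.035
vertex -2.079 3.978 -0.247
vertex -1.777 3.534 0.372
endloop
endfacet
facet normal 0.243 -0.728 -0.641
outer loop
vertex -1.685 2.791 -1.292
vertex -1.383 2.346 -0.672
vertex -2.171 2.271 -0.885
endloop
endfacet
facet normal -0.768 0.260 -0.585
outer loop
vertex -1.685 2.791 -1.292
vertex -2.171 2.271 -0.885
vertex -2.079 3.978 -0.247
endloop
endfacet
facet normal -0.767 0.260 -0.586
outer loop
vertex -2.079 3.978 -0.247
vertex -2.171 2.271 -0.885
vertex -2.566 3.459 0.16
endloop
endfacet
facet normal -0.241 0.729 0.641
outer loop
vertex -2.079 3.978 -0.247
vertex -2.566 3.459 0.16
vertex -1.777 3.534 0.372
endloop
endfacet
facet normal 0.242 -0.729 -0.640
outer loop
vertex -2.171 2.271 -0.885
vertex -1.383 2.346 -0.672
vertex -1.869 1.827 -0.265
endloop
endfacet
facet normal -0.898 -0.419 0.137
outer loop
vertex -2.171 2.271 -0.885
vertex -1.869 1.827 -0.265
vertex -2.566 3.459 0.16
endloop
endfacet
facet normal -0.898 -0.419 0.137
outer loop
vertex -2.566 3.459 0.16
vertex -1.869 1.827 -0.265
vertex -2.264 3.014 0.779
endloop
endfacet
facet normal -0.242 0.728 0.641
outer loop
vertex -2.566 3.459 0.16
vertex -2.264 3.014 0.779
vertex -1.777 3.534 0.372
endloop
endfacet
facet normal 0.242 -0.729 -0.641
outer loop
vertex -1.869 1.827 -0.265
vertex -1.383 2.346 -0.672
vertex -1.081 1.902 -0.053
endloop
endfacet
facet normal -0.130 -0.679 0.723
outer loop
vertex -1.869 1.827 -0.265
vertex -1.081 1.902 -0.053
vertex -2.264 3.014 0.779
endloop
endfacet
facet normal -0.130 -0.679 0.722
outer loop
vertex -2.264 3.014 0.779
vertex -1.081 1.902 -0.053
vertex -1.475 3.089 0.992
endloop
endfacet
facet normal -0.242 0.728 0.641
outer loop
vertex -2.264 3.014 0.779
vertex -1.475 3.089 0.992
vertex -1.777 3.534 0.372
endloop
endfacet
facet normal -0.757 0.194 -0.624
outer loop
vertex 2.114 3.363 -1.689
vertex 2.853 3.763 -2.461
vertex 2.272 1.705 -2.397
endloop
endfacet
facet normal -0.648 -0.351 0.676
outer loop
vertex 3.627 1.357 -1.279
vertex 2.114 3.363 -1.689
vertex 2.272 1.705 -2.397
endloop
endfacet
facet normal -0.756 0.194 -0.625
outer loop
vertex 2.272 1.705 -2.397
vertex 2.853 3.763 -2.461
vertex 3.011 2.104 -3.168
endloop
endfacet
facet normal 0.087 -0.916 -0.391
outer loop
vertex 3.011 2.104 -3.168
vertex 3.627 1.357 -1.279
vertex 2.272 1.705 -2.397
endloop
endfacet
facet normal -0.087 0.916 0.391
outer loop
vertex 2.114 3.363 -1.689
vertex 4.208 3.415 -1.343
vertex 2.853 3.763 -2.461
endloop
endfacet
facet normal -0.648 -0.350 0.677
outer loop
vertex 3.469 3.016 -0.572
vertex 2.114 3.363 -1.689
vertex 3.627 1.357 -1.279
endloop
endfacet
facet normal -0.087 0.916 0.391
outer loop
vertex 3.469 3.016 -0.572
vertex 4.208 3.415 -1.343
vertex 2.114 3.363 -1.689
endloop
endfacet
facet normal 0.648 0.350 -0.676
outer loop
vertex 2.853 3.763 -2.461
vertex 4.208 3.415 -1.343
vertex 3.011 2.104 -3.168
endloop
endfacet
facet normal 0.088 -0.916 -0.391
outer loop
vertex 4.366 1.757 -2.051
vertex 3.627 1.357 -1.279
vertex 3.011 2.104 -3.168
endloop
endfacet
facet normal 0.648 0.351 -0.677
outer loop
vertex 3.011 2.104 -3.168
vertex 4.208 3.415 -1.343
vertex 4.366 1.757 -2.051
endloop
endfacet
facet normal 0.757 -0.194 0.624
outer loop
vertex 4.366 1.757 -2.051
vertex 3.469 3.016 -0.572
vertex 3.627 1.357 -1.279
endloop
endfacet
facet normal 0.756 -0.195 0.624
outer loop
vertex 4.208 3.415 -1.343
vertex 3.469 3.016 -0.572
vertex 4.366 1.757 -2.051
endloop
endfacet

endsolid


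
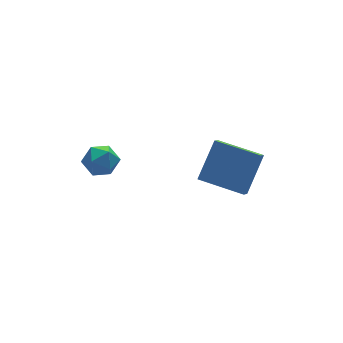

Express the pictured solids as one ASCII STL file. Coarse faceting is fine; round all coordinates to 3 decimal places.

solid 
facet normal -0.807 0.182 0.563
outer loop
vertex -3.413 0.422 -0.479
vertex -3.217 -0.297 0.034
vertex -2.884 0.516 0.249
endloop
endfacet
facet normal -0.543 0.787 0.293
outer loop
vertex -3.413 0.422 -0.479
vertex -2.884 0.516 0.249
vertex -2.677 0.945 -0.519
endloop
endfacet
facet normal -0.541 0.730 -0.418
outer loop
vertex -3.413 0.422 -0.479
vertex -2.677 0.945 -0.519
vertex -2.881 0.398 -1.209
endloop
endfacet
facet normal -0.804 0.088 -0.589
outer loop
vertex -3.413 0.422 -0.479
vertex -2.881 0.398 -1.209
vertex -3.215 -0.37 -0.868
endloop
endfacet
facet normal -0.968 -0.251 0.018
outer loop
vertex -3.413 0.422 -0.479
vertex -3.215 -0.37 -0.868
vertex -3.217 -0.297 0.034
endloop
endfacet
facet normal 0.133 0.849 0.510
outer loop
vertex -2.677 0.945 -0.519
vertex -2.884 0.516 0.249
vertex -2.025 0.55 -0.032
endloop
endfacet
facet normal -0.292 -0.131 0.948
outer loop
vertex -2.884 0.516 0.249
vertex -3.217 -0.297 0.034
vertex -2.359 -0.218 0.309
endloop
endfacet
facet normal -0.553 -0.831 0.066
outer loop
vertex -3.217 -0.297 0.034
vertex -3.215 -0.37 -0.868
vertex -2.563 -0.765 -0.381
endloop
endfacet
facet normal -0.288 -0.281 -0.915
outer loop
vertex -3.215 -0.37 -0.868
vertex -2.881 0.398 -1.209
vertex -2.356 -0.336 -1.149
endloop
endfacet
facet normal 0.135 0.757 -0.640
outer loop
vertex -2.881 0.398 -1.209
vertex -2.677 0.945 -0.519
vertex -2.023 0.477 -0.934
endloop
endfacet
facet normal 0.804 -0.088 0.589
outer loop
vertex -1.827 -0.242 -0.421
vertex -2.025 0.55 -0.032
vertex -2.359 -0.218 0.309
endloop
endfacet
facet normal 0.541 -0.730 0.418
outer loop
vertex -1.827 -0.242 -0.421
vertex -2.359 -0.218 0.309
vertex -2.563 -0.765 -0.381
endloop
endfacet
facet normal 0.543 -0.787 -0.293
outer loop
vertex -1.827 -0.242 -0.421
vertex -2.563 -0.765 -0.381
vertex -2.356 -0.336 -1.149
endloop
endfacet
facet normal 0.807 -0.182 -0.563
outer loop
vertex -1.827 -0.242 -0.421
vertex -2.356 -0.336 -1.149
vertex -2.023 0.477 -0.934
endloop
endfacet
facet normal 0.968 0.251 -0.018
outer loop
vertex -1.827 -0.242 -0.421
vertex -2.023 0.477 -0.934
vertex -2.025 0.55 -0.032
endloop
endfacet
facet normal 0.288 0.281 0.915
outer loop
vertex -2.359 -0.218 0.309
vertex -2.025 0.55 -0.032
vertex -2.884 0.516 0.249
endloop
endfacet
facet normal -0.135 -0.757 0.640
outer loop
vertex -2.563 -0.765 -0.381
vertex -2.359 -0.218 0.309
vertex -3.217 -0.297 0.034
endloop
endfacet
facet normal -0.133 -0.849 -0.510
outer loop
vertex -2.356 -0.336 -1.149
vertex -2.563 -0.765 -0.381
vertex -3.215 -0.37 -0.868
endloop
endfacet
facet normal 0.292 0.131 -0.948
outer loop
vertex -2.023 0.477 -0.934
vertex -2.356 -0.336 -1.149
vertex -2.881 0.398 -1.209
endloop
endfacet
facet normal 0.553 0.831 -0.066
outer loop
vertex -2.025 0.55 -0.032
vertex -2.023 0.477 -0.934
vertex -2.677 0.945 -0.519
endloop
endfacet
facet normal -0.557 -0.350 -0.753
outer loop
vertex 2.252 -3.993 -1.394
vertex 0.837 -2.388 -1.095
vertex 2.676 -3.519 -1.928
endloop
endfacet
facet normal 0.655 -0.743 -0.139
outer loop
vertex 3.863 -2.772 -0.325
vertex 2.252 -3.993 -1.394
vertex 2.676 -3.519 -1.928
endloop
endfacet
facet normal -0.557 -0.351 -0.753
outer loop
vertex 2.676 -3.519 -1.928
vertex 0.837 -2.388 -1.095
vertex 1.261 -1.915 -1.629
endloop
endfacet
facet normal 0.510 0.570 -0.644
outer loop
vertex 1.261 -1.915 -1.629
vertex 3.863 -2.772 -0.325
vertex 2.676 -3.519 -1.928
endloop
endfacet
facet normal -0.511 -0.570 0.644
outer loop
vertex 2.252 -3.993 -1.394
vertex 2.024 -1.641 0.508
vertex 0.837 -2.388 -1.095
endloop
endfacet
facet normal 0.655 -0.743 -0.138
outer loop
vertex 3.439 -3.245 0.209
vertex 2.252 -3.993 -1.394
vertex 3.863 -2.772 -0.325
endloop
endfacet
facet normal -0.510 -0.570 0.644
outer loop
vertex 3.439 -3.245 0.209
vertex 2.024 -1.641 0.508
vertex 2.252 -3.993 -1.394
endloop
endfacet
facet normal -0.655 0.743 0.138
outer loop
vertex 0.837 -2.388 -1.095
vertex 2.024 -1.641 0.508
vertex 1.261 -1.915 -1.629
endloop
endfacet
facet normal 0.510 0.570 -0.644
outer loop
vertex 2.448 -1.167 -0.026
vertex 3.863 -2.772 -0.325
vertex 1.261 -1.915 -1.629
endloop
endfacet
facet normal -0.655 0.743 0.139
outer loop
vertex 1.261 -1.915 -1.629
vertex 2.024 -1.641 0.508
vertex 2.448 -1.167 -0.026
endloop
endfacet
facet normal 0.557 0.351 0.753
outer loop
vertex 2.448 -1.167 -0.026
vertex 3.439 -3.245 0.209
vertex 3.863 -2.772 -0.325
endloop
endfacet
facet normal 0.557 0.351 0.753
outer loop
vertex 2.024 -1.641 0.508
vertex 3.439 -3.245 0.209
vertex 2.448 -1.167 -0.026
endloop
endfacet

endsolid


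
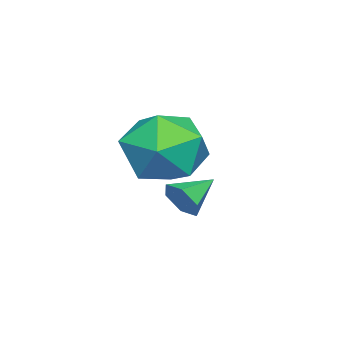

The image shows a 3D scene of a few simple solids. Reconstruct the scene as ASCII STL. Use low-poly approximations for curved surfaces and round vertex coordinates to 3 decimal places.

solid 
facet normal -0.012 0.990 -0.140
outer loop
vertex -0.217 -1.83 -0.905
vertex -1.248 -1.806 -0.651
vertex -0.512 -1.69 0.106
endloop
endfacet
facet normal 0.632 0.771 0.078
outer loop
vertex -0.217 -1.83 -0.905
vertex -0.512 -1.69 0.106
vertex 0.301 -2.333 -0.125
endloop
endfacet
facet normal 0.873 0.290 -0.392
outer loop
vertex -0.217 -1.83 -0.905
vertex 0.301 -2.333 -0.125
vertex 0.067 -2.846 -1.025
endloop
endfacet
facet normal 0.378 0.212 -0.901
outer loop
vertex -0.217 -1.83 -0.905
vertex 0.067 -2.846 -1.025
vertex -0.89 -2.521 -1.35
endloop
endfacet
facet normal -0.169 0.645 -0.746
outer loop
vertex -0.217 -1.83 -0.905
vertex -0.89 -2.521 -1.35
vertex -1.248 -1.806 -0.651
endloop
endfacet
facet normal 0.552 0.444 0.706
outer loop
vertex 0.301 -2.333 -0.125
vertex -0.512 -1.69 0.106
vertex -0.41 -2.619 0.61
endloop
endfacet
facet normal -0.489 0.797 0.353
outer loop
vertex -0.512 -1.69 0.106
vertex -1.248 -1.806 -0.651
vertex -1.367 -2.294 0.285
endloop
endfacet
facet normal -0.743 0.239 -0.625
outer loop
vertex -1.248 -1.806 -0.651
vertex -0.89 -2.521 -1.35
vertex -1.601 -2.807 -0.615
endloop
endfacet
facet normal 0.141 -0.460 -0.877
outer loop
vertex -0.89 -2.521 -1.35
vertex 0.067 -2.846 -1.025
vertex -0.788 -3.45 -0.846
endloop
endfacet
facet normal 0.941 -0.334 -0.054
outer loop
vertex 0.067 -2.846 -1.025
vertex 0.301 -2.333 -0.125
vertex -0.052 -3.334 -0.089
endloop
endfacet
facet normal -0.378 -0.212 0.901
outer loop
vertex -1.083 -3.31 0.165
vertex -0.41 -2.619 0.61
vertex -1.367 -2.294 0.285
endloop
endfacet
facet normal -0.873 -0.290 0.392
outer loop
vertex -1.083 -3.31 0.165
vertex -1.367 -2.294 0.285
vertex -1.601 -2.807 -0.615
endloop
endfacet
facet normal -0.632 -0.771 -0.078
outer loop
vertex -1.083 -3.31 0.165
vertex -1.601 -2.807 -0.615
vertex -0.788 -3.45 -0.846
endloop
endfacet
facet normal 0.012 -0.990 0.140
outer loop
vertex -1.083 -3.31 0.165
vertex -0.788 -3.45 -0.846
vertex -0.052 -3.334 -0.089
endloop
endfacet
facet normal 0.169 -0.645 0.746
outer loop
vertex -1.083 -3.31 0.165
vertex -0.052 -3.334 -0.089
vertex -0.41 -2.619 0.61
endloop
endfacet
facet normal -0.141 0.460 0.877
outer loop
vertex -1.367 -2.294 0.285
vertex -0.41 -2.619 0.61
vertex -0.512 -1.69 0.106
endloop
endfacet
facet normal -0.941 0.334 0.054
outer loop
vertex -1.601 -2.807 -0.615
vertex -1.367 -2.294 0.285
vertex -1.248 -1.806 -0.651
endloop
endfacet
facet normal -0.552 -0.444 -0.706
outer loop
vertex -0.788 -3.45 -0.846
vertex -1.601 -2.807 -0.615
vertex -0.89 -2.521 -1.35
endloop
endfacet
facet normal 0.489 -0.797 -0.353
outer loop
vertex -0.052 -3.334 -0.089
vertex -0.788 -3.45 -0.846
vertex 0.067 -2.846 -1.025
endloop
endfacet
facet normal 0.743 -0.239 0.625
outer loop
vertex -0.41 -2.619 0.61
vertex -0.052 -3.334 -0.089
vertex 0.301 -2.333 -0.125
endloop
endfacet
facet normal 0.806 -0.440 -0.395
outer loop
vertex -1.797 -2.644 -1.998
vertex -2.087 -2.771 -2.448
vertex -1.814 -2.294 -2.422
endloop
endfacet
facet normal 0.188 0.761 0.621
outer loop
vertex -1.797 -2.644 -1.998
vertex -1.814 -2.294 -2.422
vertex -2.893 -2.329 -2.052
endloop
endfacet
facet normal 0.806 -0.440 -0.395
outer loop
vertex -1.814 -2.294 -2.422
vertex -2.087 -2.771 -2.448
vertex -2.104 -2.421 -2.872
endloop
endfacet
facet normal -0.103 0.973 -0.208
outer loop
vertex -1.814 -2.294 -2.422
vertex -2.104 -2.421 -2.872
vertex -2.893 -2.329 -2.052
endloop
endfacet
facet normal 0.806 -0.440 -0.396
outer loop
vertex -2.104 -2.421 -2.872
vertex -2.087 -2.771 -2.448
vertex -2.377 -2.898 -2.897
endloop
endfacet
facet normal -0.638 0.400 -0.658
outer loop
vertex -2.104 -2.421 -2.872
vertex -2.377 -2.898 -2.897
vertex -2.893 -2.329 -2.052
endloop
endfacet
facet normal 0.805 -0.443 -0.395
outer loop
vertex -2.377 -2.898 -2.897
vertex -2.087 -2.771 -2.448
vertex -2.361 -3.247 -2.473
endloop
endfacet
facet normal -0.881 -0.382 -0.281
outer loop
vertex -2.377 -2.898 -2.897
vertex -2.361 -3.247 -2.473
vertex -2.893 -2.329 -2.052
endloop
endfacet
facet normal 0.805 -0.443 -0.394
outer loop
vertex -2.361 -3.247 -2.473
vertex -2.087 -2.771 -2.448
vertex -2.071 -3.12 -2.023
endloop
endfacet
facet normal -0.590 -0.593 0.548
outer loop
vertex -2.361 -3.247 -2.473
vertex -2.071 -3.12 -2.023
vertex -2.893 -2.329 -2.052
endloop
endfacet
facet normal 0.805 -0.443 -0.394
outer loop
vertex -2.071 -3.12 -2.023
vertex -2.087 -2.771 -2.448
vertex -1.797 -2.644 -1.998
endloop
endfacet
facet normal -0.055 -0.021 0.998
outer loop
vertex -2.071 -3.12 -2.023
vertex -1.797 -2.644 -1.998
vertex -2.893 -2.329 -2.052
endloop
endfacet

endsolid


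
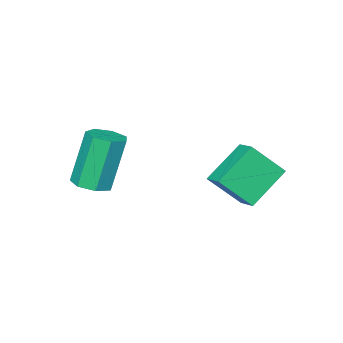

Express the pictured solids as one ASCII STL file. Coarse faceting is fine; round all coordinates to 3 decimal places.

solid 
facet normal -0.801 0.043 0.597
outer loop
vertex -0.3 2.06 3.114
vertex -0.024 2.811 3.431
vertex -1.047 2.781 2.059
endloop
endfacet
facet normal -0.321 -0.872 -0.369
outer loop
vertex 0.284 2.709 1.069
vertex -0.3 2.06 3.114
vertex -1.047 2.781 2.059
endloop
endfacet
facet normal -0.801 0.044 0.597
outer loop
vertex -1.047 2.781 2.059
vertex -0.024 2.811 3.431
vertex -0.77 3.531 2.376
endloop
endfacet
facet normal -0.504 0.487 -0.713
outer loop
vertex -0.77 3.531 2.376
vertex 0.284 2.709 1.069
vertex -1.047 2.781 2.059
endloop
endfacet
facet normal 0.504 -0.486 0.713
outer loop
vertex -0.3 2.06 3.114
vertex 1.307 2.739 2.441
vertex -0.024 2.811 3.431
endloop
endfacet
facet normal -0.321 -0.872 -0.369
outer loop
vertex 1.03 1.989 2.124
vertex -0.3 2.06 3.114
vertex 0.284 2.709 1.069
endloop
endfacet
facet normal 0.504 -0.488 0.713
outer loop
vertex 1.03 1.989 2.124
vertex 1.307 2.739 2.441
vertex -0.3 2.06 3.114
endloop
endfacet
facet normal 0.321 0.872 0.368
outer loop
vertex -0.024 2.811 3.431
vertex 1.307 2.739 2.441
vertex -0.77 3.531 2.376
endloop
endfacet
facet normal -0.505 0.487 -0.713
outer loop
vertex 0.56 3.46 1.386
vertex 0.284 2.709 1.069
vertex -0.77 3.531 2.376
endloop
endfacet
facet normal 0.321 0.872 0.369
outer loop
vertex -0.77 3.531 2.376
vertex 1.307 2.739 2.441
vertex 0.56 3.46 1.386
endloop
endfacet
facet normal 0.802 -0.043 -0.596
outer loop
vertex 0.56 3.46 1.386
vertex 1.03 1.989 2.124
vertex 0.284 2.709 1.069
endloop
endfacet
facet normal 0.801 -0.044 -0.597
outer loop
vertex 1.307 2.739 2.441
vertex 1.03 1.989 2.124
vertex 0.56 3.46 1.386
endloop
endfacet
facet normal 0.308 -0.025 -0.951
outer loop
vertex 3.459 -0.285 1.619
vertex 3.119 -0.855 1.524
vertex 2.909 -0.225 1.439
endloop
endfacet
facet normal 0.106 0.994 0.008
outer loop
vertex 3.459 -0.285 1.619
vertex 2.909 -0.225 1.439
vertex 2.84 -0.235 3.531
endloop
endfacet
facet normal 0.108 0.994 0.008
outer loop
vertex 2.84 -0.235 3.531
vertex 2.909 -0.225 1.439
vertex 2.29 -0.174 3.351
endloop
endfacet
facet normal -0.308 0.025 0.951
outer loop
vertex 2.84 -0.235 3.531
vertex 2.29 -0.174 3.351
vertex 2.501 -0.805 3.436
endloop
endfacet
facet normal 0.307 -0.026 -0.951
outer loop
vertex 2.909 -0.225 1.439
vertex 3.119 -0.855 1.524
vertex 2.518 -0.639 1.324
endloop
endfacet
facet normal -0.673 0.701 -0.236
outer loop
vertex 2.909 -0.225 1.439
vertex 2.518 -0.639 1.324
vertex 2.29 -0.174 3.351
endloop
endfacet
facet normal -0.673 0.700 -0.236
outer loop
vertex 2.29 -0.174 3.351
vertex 2.518 -0.639 1.324
vertex 1.899 -0.589 3.235
endloop
endfacet
facet normal -0.309 0.025 0.951
outer loop
vertex 2.29 -0.174 3.351
vertex 1.899 -0.589 3.235
vertex 2.501 -0.805 3.436
endloop
endfacet
facet normal 0.308 -0.025 -0.951
outer loop
vertex 2.518 -0.639 1.324
vertex 3.119 -0.855 1.524
vertex 2.58 -1.216 1.359
endloop
endfacet
facet normal -0.945 -0.120 -0.303
outer loop
vertex 2.518 -0.639 1.324
vertex 2.58 -1.216 1.359
vertex 1.899 -0.589 3.235
endloop
endfacet
facet normal -0.945 -0.120 -0.303
outer loop
vertex 1.899 -0.589 3.235
vertex 2.58 -1.216 1.359
vertex 1.961 -1.166 3.271
endloop
endfacet
facet normal -0.308 0.026 0.951
outer loop
vertex 1.899 -0.589 3.235
vertex 1.961 -1.166 3.271
vertex 2.501 -0.805 3.436
endloop
endfacet
facet normal 0.308 -0.026 -0.951
outer loop
vertex 2.58 -1.216 1.359
vertex 3.119 -0.855 1.524
vertex 3.048 -1.521 1.519
endloop
endfacet
facet normal -0.506 -0.851 -0.142
outer loop
vertex 2.58 -1.216 1.359
vertex 3.048 -1.521 1.519
vertex 1.961 -1.166 3.271
endloop
endfacet
facet normal -0.506 -0.851 -0.142
outer loop
vertex 1.961 -1.166 3.271
vertex 3.048 -1.521 1.519
vertex 2.429 -1.471 3.43
endloop
endfacet
facet normal -0.307 0.025 0.951
outer loop
vertex 1.961 -1.166 3.271
vertex 2.429 -1.471 3.43
vertex 2.501 -0.805 3.436
endloop
endfacet
facet normal 0.307 -0.026 -0.951
outer loop
vertex 3.048 -1.521 1.519
vertex 3.119 -0.855 1.524
vertex 3.57 -1.325 1.682
endloop
endfacet
facet normal 0.314 -0.941 0.126
outer loop
vertex 3.048 -1.521 1.519
vertex 3.57 -1.325 1.682
vertex 2.429 -1.471 3.43
endloop
endfacet
facet normal 0.314 -0.941 0.126
outer loop
vertex 2.429 -1.471 3.43
vertex 3.57 -1.325 1.682
vertex 2.951 -1.275 3.594
endloop
endfacet
facet normal -0.308 0.025 0.951
outer loop
vertex 2.429 -1.471 3.43
vertex 2.951 -1.275 3.594
vertex 2.501 -0.805 3.436
endloop
endfacet
facet normal 0.308 -0.025 -0.951
outer loop
vertex 3.57 -1.325 1.682
vertex 3.119 -0.855 1.524
vertex 3.753 -0.775 1.727
endloop
endfacet
facet normal 0.898 -0.323 0.299
outer loop
vertex 3.57 -1.325 1.682
vertex 3.753 -0.775 1.727
vertex 2.951 -1.275 3.594
endloop
endfacet
facet normal 0.898 -0.323 0.299
outer loop
vertex 2.951 -1.275 3.594
vertex 3.753 -0.775 1.727
vertex 3.134 -0.725 3.639
endloop
endfacet
facet normal -0.308 0.025 0.951
outer loop
vertex 2.951 -1.275 3.594
vertex 3.134 -0.725 3.639
vertex 2.501 -0.805 3.436
endloop
endfacet
facet normal 0.308 -0.025 -0.951
outer loop
vertex 3.753 -0.775 1.727
vertex 3.119 -0.855 1.524
vertex 3.459 -0.285 1.619
endloop
endfacet
facet normal 0.806 0.538 0.247
outer loop
vertex 3.753 -0.775 1.727
vertex 3.459 -0.285 1.619
vertex 3.134 -0.725 3.639
endloop
endfacet
facet normal 0.806 0.538 0.247
outer loop
vertex 3.134 -0.725 3.639
vertex 3.459 -0.285 1.619
vertex 2.84 -0.235 3.531
endloop
endfacet
facet normal -0.308 0.025 0.951
outer loop
vertex 3.134 -0.725 3.639
vertex 2.84 -0.235 3.531
vertex 2.501 -0.805 3.436
endloop
endfacet

endsolid
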